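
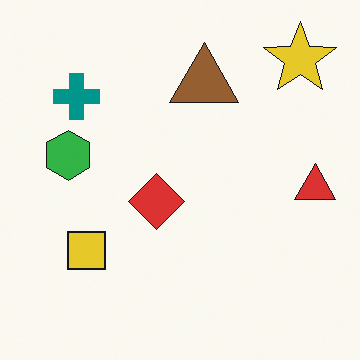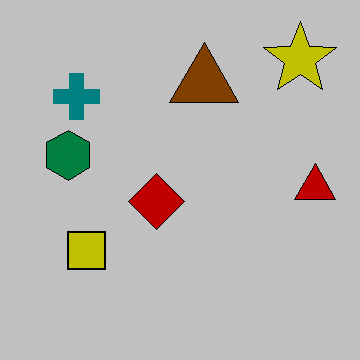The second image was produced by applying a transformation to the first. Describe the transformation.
The transformation is: heavily posterized to just a handful of flat colors.

Each flat color has snapped to a coarser quantized level — most visibly, the near-white background has dropped to a flat grey.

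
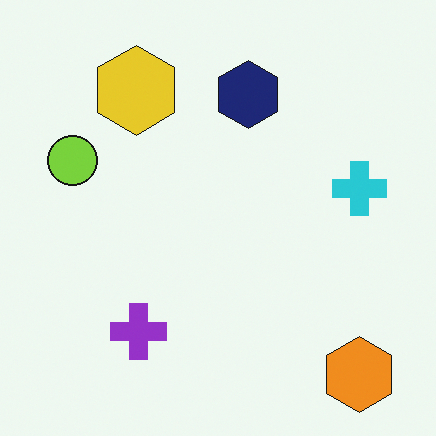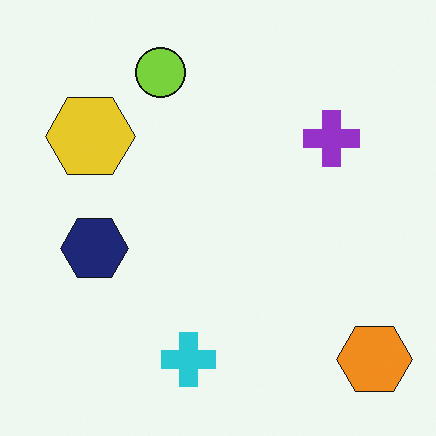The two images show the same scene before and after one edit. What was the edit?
The image was transposed (reflected across the top-left ↔ bottom-right diagonal).

Shapes have swapped their row and column positions — what was in the top-right is now in the bottom-left — a diagonal reflection.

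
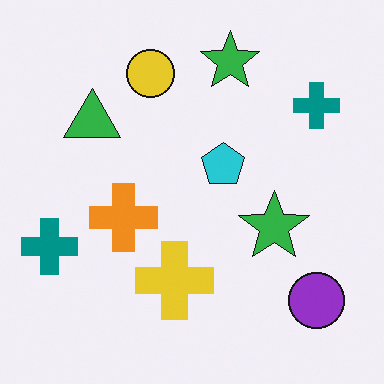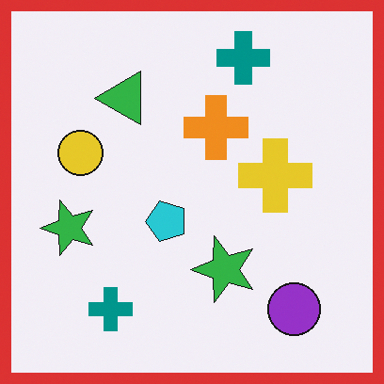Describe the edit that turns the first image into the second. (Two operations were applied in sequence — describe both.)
This is the original image transposed (reflected across the top-left ↔ bottom-right diagonal), then framed with a red border.

Shapes have swapped their row and column positions — what was in the top-right is now in the bottom-left — a diagonal reflection. A solid red frame runs around the edge of the second image, with the content slightly shrunk inside it.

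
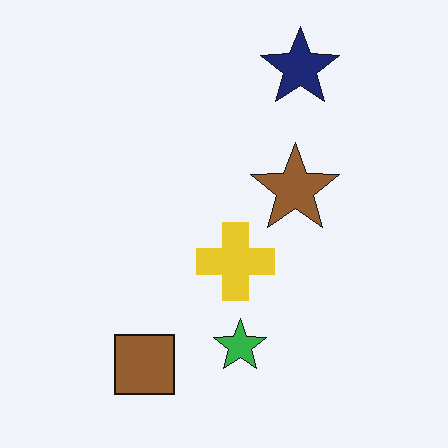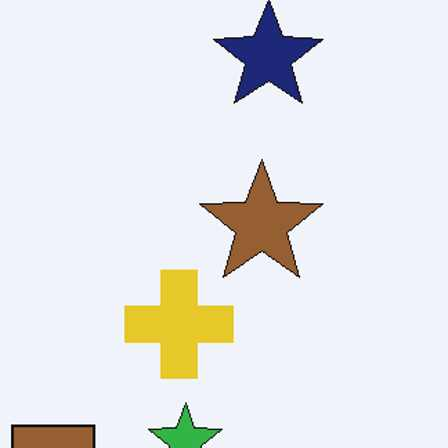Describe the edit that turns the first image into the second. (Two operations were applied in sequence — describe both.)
Cropped slightly and scaled back up, then given moderate JPEG compression.

The visible shapes are larger and the field of view is narrower; shapes near the original edges may be partly or wholly outside the frame — a crop-and-rescale. Blocky 8×8 compression artifacts appear around shape edges and the flat background shows ringing — characteristic JPEG degradation.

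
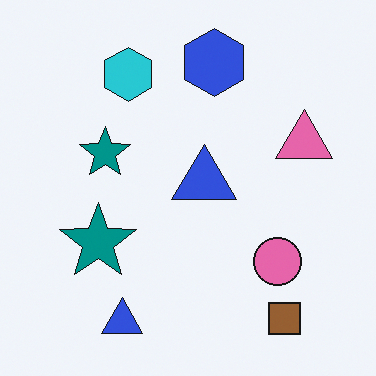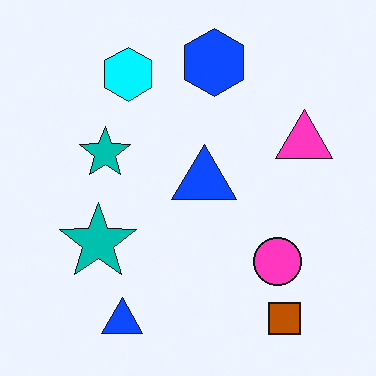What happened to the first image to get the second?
This is the original image made much more vivid (saturation change).

All colors are more vivid — a global saturation change.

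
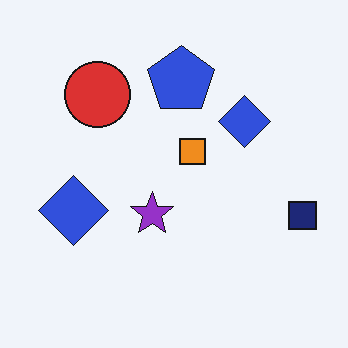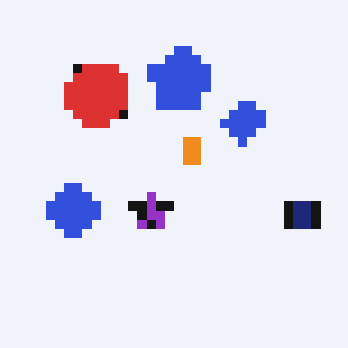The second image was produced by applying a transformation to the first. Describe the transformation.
The second image is the first heavily pixelated into large blocks.

Shapes are reduced to large square blocks; fine edges and outlines are lost — a downscale-then-upscale (mosaic) effect.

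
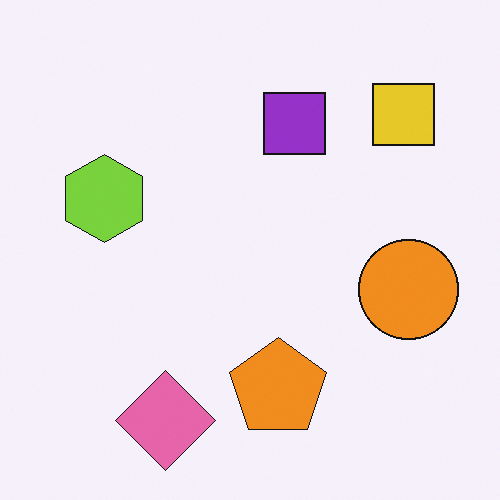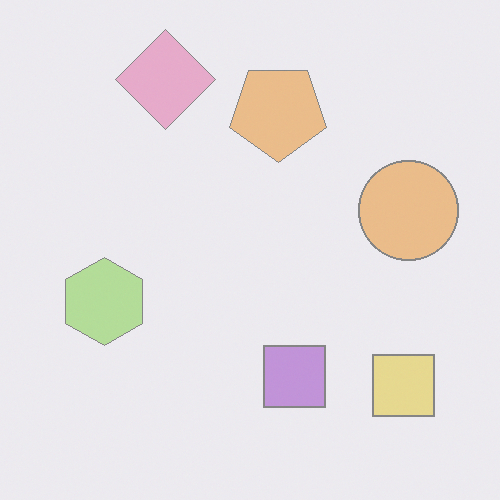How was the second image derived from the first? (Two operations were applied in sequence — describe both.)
The image was washed out (contrast reduced), then flipped vertically (top ↔ bottom).

Tones are pushed toward mid-grey across the whole image — a global contrast change. The pink diamond is in the bottom-left of the first image and the top-left of the second — shapes on opposite sides of the horizontal midline have swapped in a mirror flip.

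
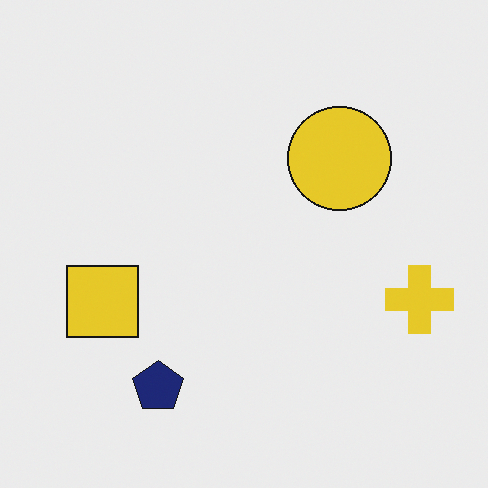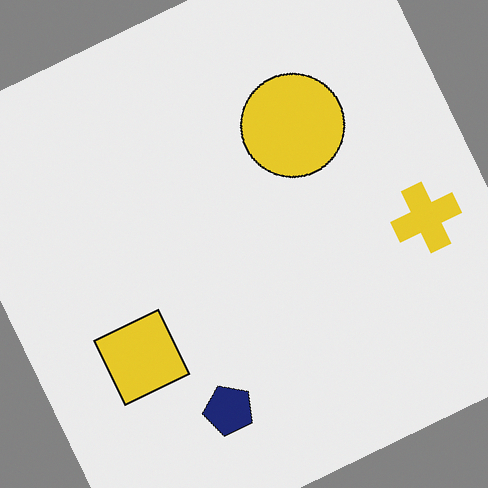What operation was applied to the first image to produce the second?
The image was rotated counter-clockwise by a clearly visible amount.

Every shape is tilted by the same angle and the image corners show triangular fill wedges — a whole-image rotation by a non-right angle.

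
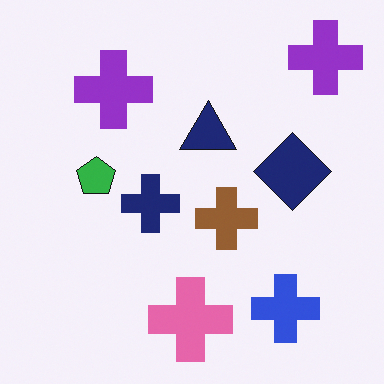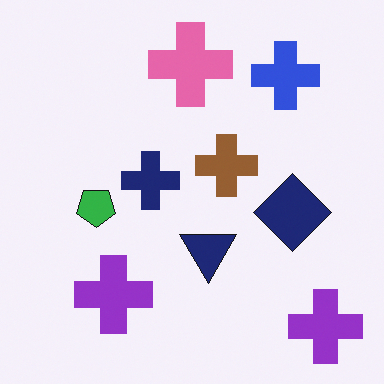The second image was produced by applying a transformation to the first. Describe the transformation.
This is the original image flipped vertically (top ↔ bottom).

The pink cross is in the bottom of the first image and the top of the second — shapes on opposite sides of the horizontal midline have swapped in a mirror flip.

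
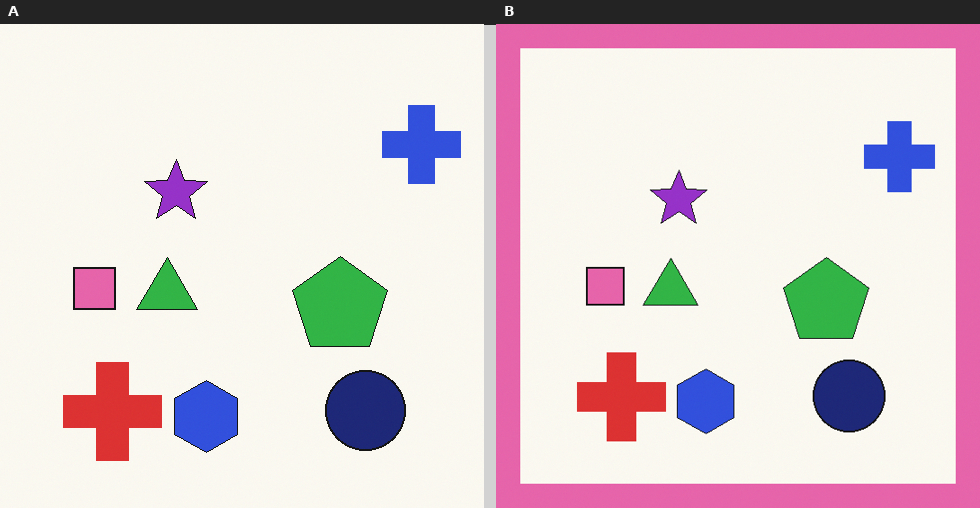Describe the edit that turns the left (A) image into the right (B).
This is the original image framed with a pink border.

A solid pink frame runs around the edge of the right (B) image, with the content slightly shrunk inside it.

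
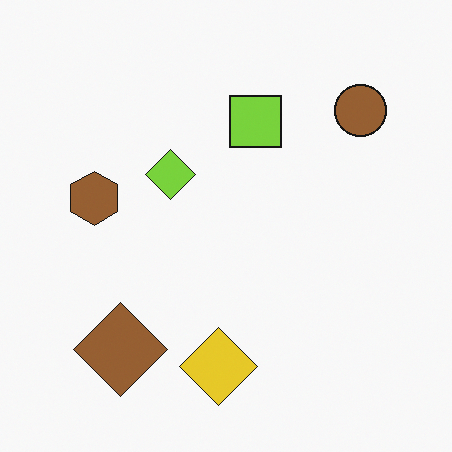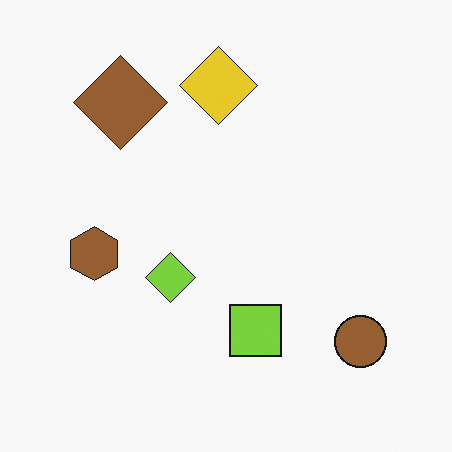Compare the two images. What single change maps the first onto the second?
It was flipped vertically (top ↔ bottom).

The yellow diamond is in the bottom of the first image and the top of the second — shapes on opposite sides of the horizontal midline have swapped in a mirror flip.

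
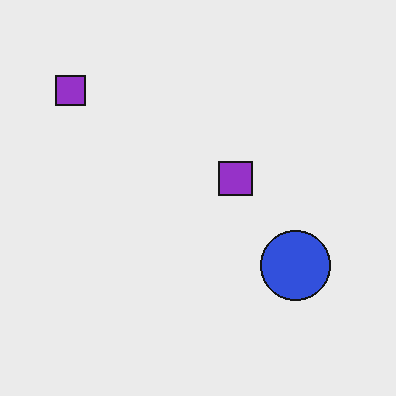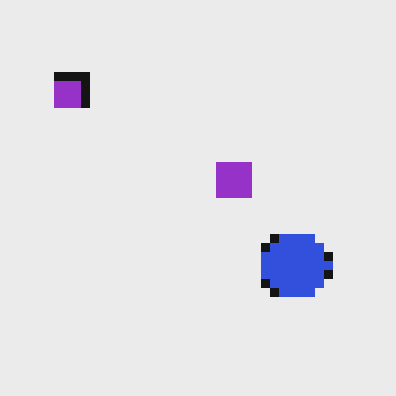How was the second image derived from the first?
The transformation is: coarsely pixelated.

Shapes are reduced to large square blocks; fine edges and outlines are lost — a downscale-then-upscale (mosaic) effect.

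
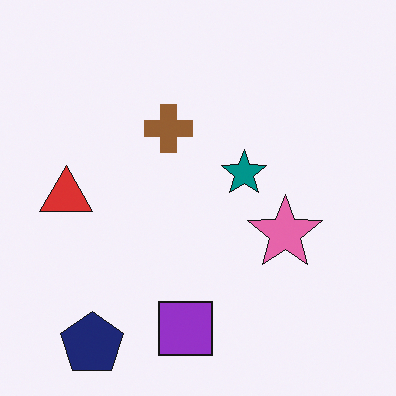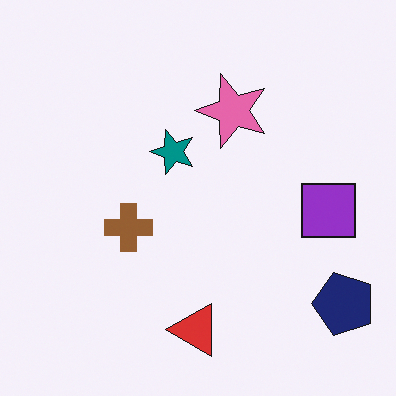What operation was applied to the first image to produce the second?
It was rotated 90° counter-clockwise.

The navy pentagon sits in the bottom-left of the first image and the bottom-right of the second — consistent with a whole-image 90° counter-clockwise rotation.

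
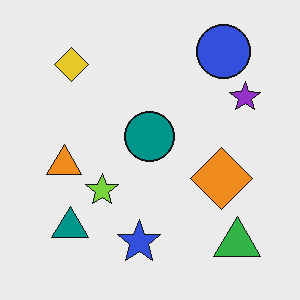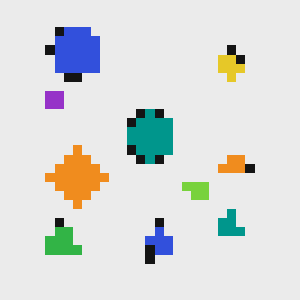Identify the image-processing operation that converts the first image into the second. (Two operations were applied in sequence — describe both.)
The transformation is: coarsely pixelated, then flipped horizontally (left ↔ right).

Shapes are reduced to large square blocks; fine edges and outlines are lost — a downscale-then-upscale (mosaic) effect. The purple star is in the top-right of the first image and the top-left of the second — shapes on opposite sides of the vertical midline have swapped in a mirror flip.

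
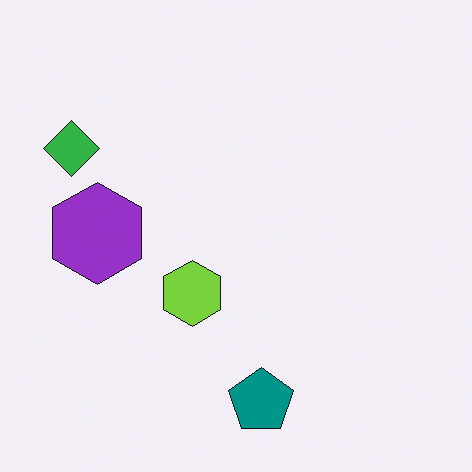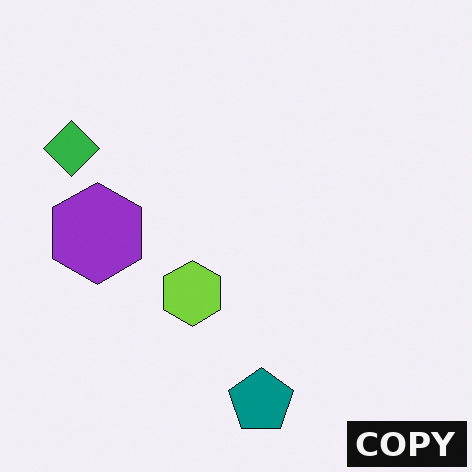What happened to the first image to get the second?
Watermarked with the text "COPY" in the lower-right corner.

A dark label reading "COPY" appears in the lower-right corner.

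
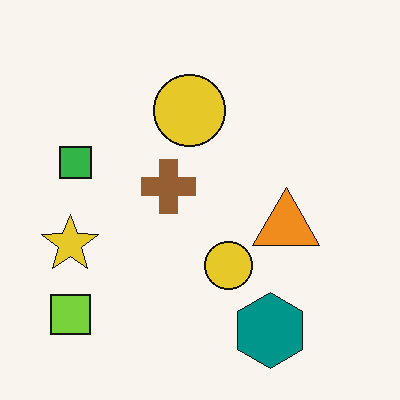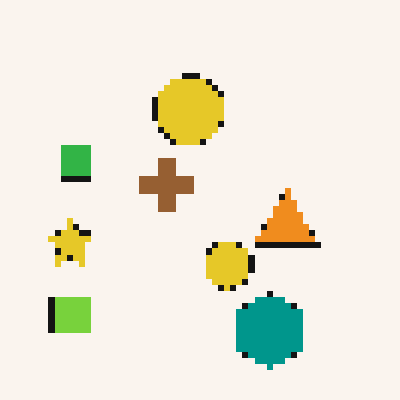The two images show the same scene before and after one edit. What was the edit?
The second image is the first pixelated into visible square blocks.

Shapes are reduced to large square blocks; fine edges and outlines are lost — a downscale-then-upscale (mosaic) effect.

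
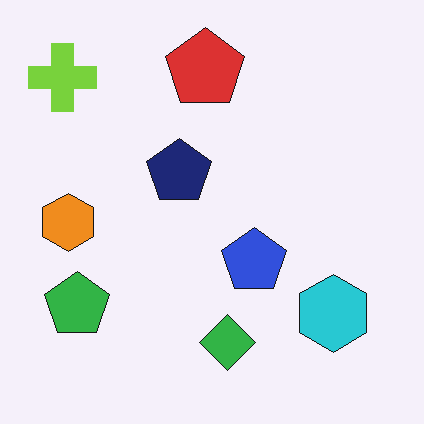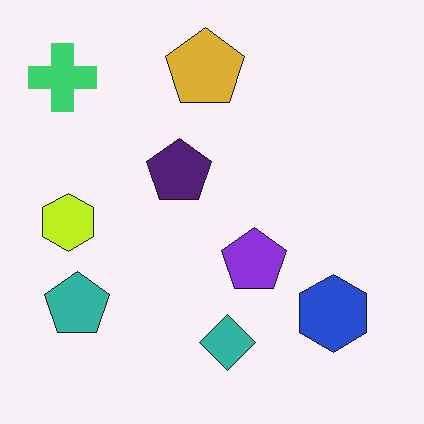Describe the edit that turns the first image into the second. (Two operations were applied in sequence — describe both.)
The image was hue-shifted by a small amount, then JPEG-compressed with visible artifacts.

Every shape's color has rotated by the same amount around the hue wheel — a uniform hue shift. Blocky 8×8 compression artifacts appear around shape edges and the flat background shows ringing — characteristic JPEG degradation.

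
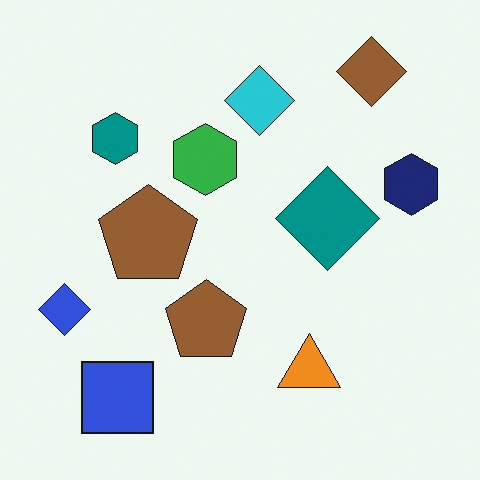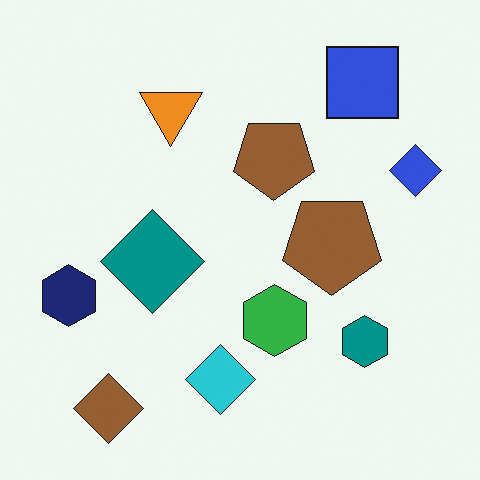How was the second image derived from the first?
The transformation is: rotated 180°.

The brown diamond sits in the top-right of the first image and the bottom-left of the second — consistent with a whole-image 180° rotation.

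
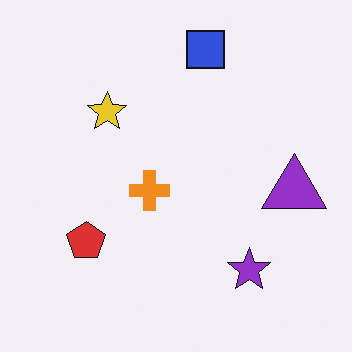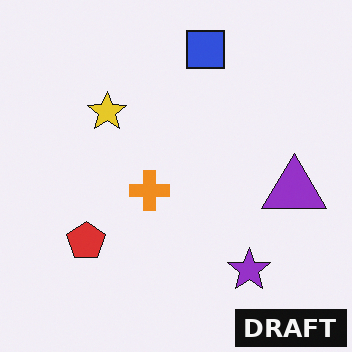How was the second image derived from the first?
This is the original image watermarked with the text "DRAFT" in the lower-right corner.

A dark label reading "DRAFT" appears in the lower-right corner.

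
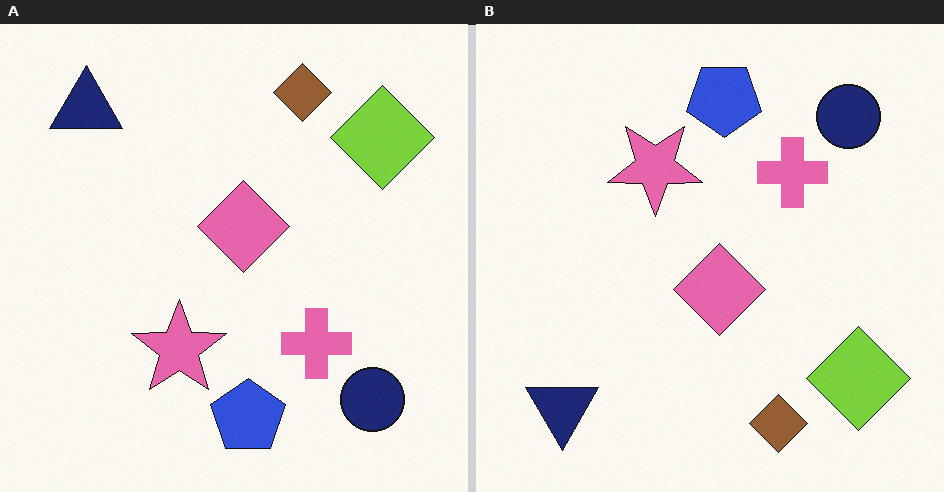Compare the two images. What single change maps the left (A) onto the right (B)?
The transformation is: flipped vertically (top ↔ bottom).

The brown diamond is in the top of the left (A) image and the bottom of the right (B) — shapes on opposite sides of the horizontal midline have swapped in a mirror flip.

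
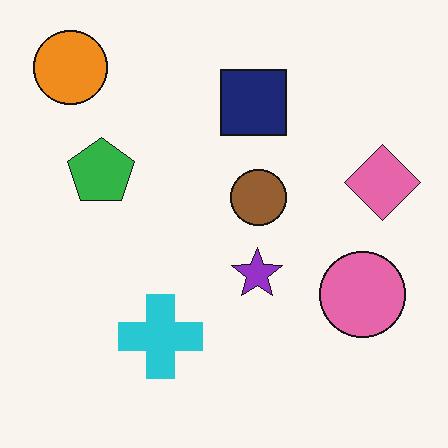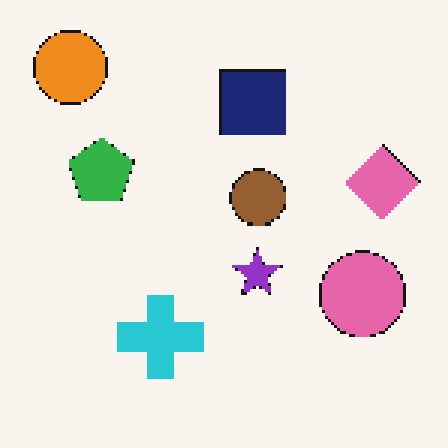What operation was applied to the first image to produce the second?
The image was lightly pixelated (a mild mosaic effect).

Shapes are reduced to large square blocks; fine edges and outlines are lost — a downscale-then-upscale (mosaic) effect.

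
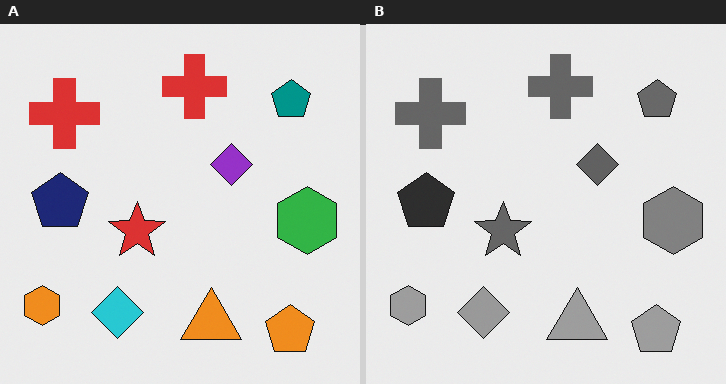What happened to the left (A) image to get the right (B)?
Converted to grayscale.

All color is removed — every shape is now a shade of grey.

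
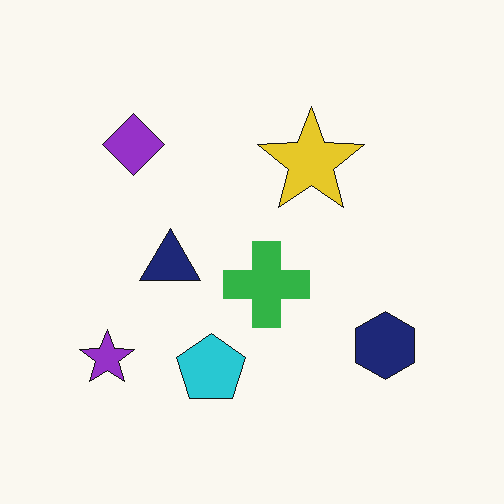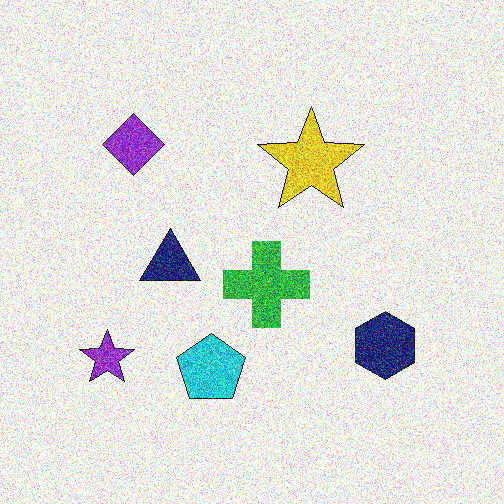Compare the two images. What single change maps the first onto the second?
This is the original image degraded with strong gaussian noise.

Random speckle covers the whole image, including the flat background.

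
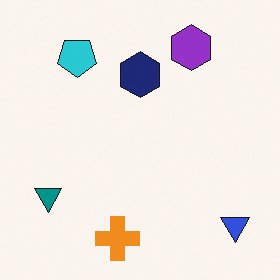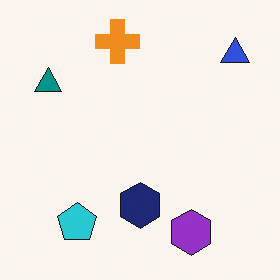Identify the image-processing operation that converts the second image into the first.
The first image is the second flipped vertically (top ↔ bottom).

The orange cross is in the top of the second image and the bottom of the first — shapes on opposite sides of the horizontal midline have swapped in a mirror flip.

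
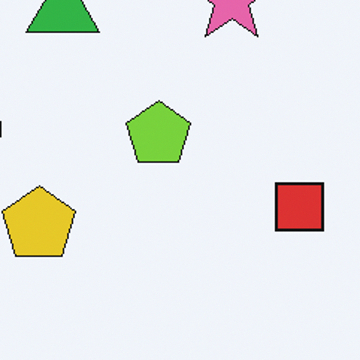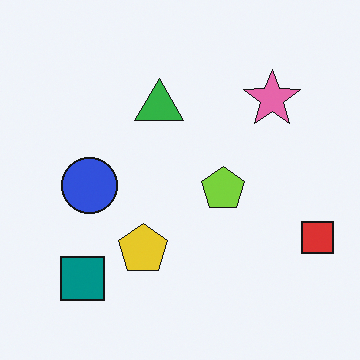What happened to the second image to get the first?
The first image is the second cropped slightly and scaled back up.

The visible shapes are larger and the field of view is narrower; shapes near the original edges may be partly or wholly outside the frame — a crop-and-rescale.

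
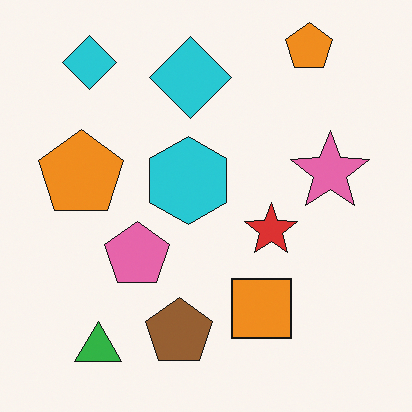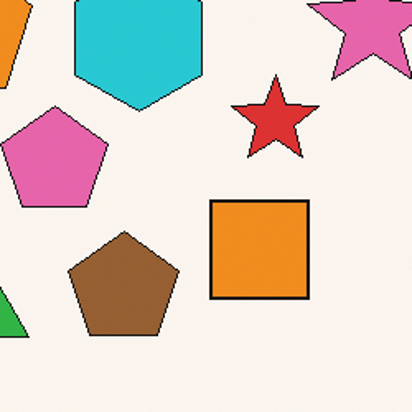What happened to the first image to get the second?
The image was cropped tightly and scaled back up.

The visible shapes are larger and the field of view is narrower; shapes near the original edges may be partly or wholly outside the frame — a crop-and-rescale.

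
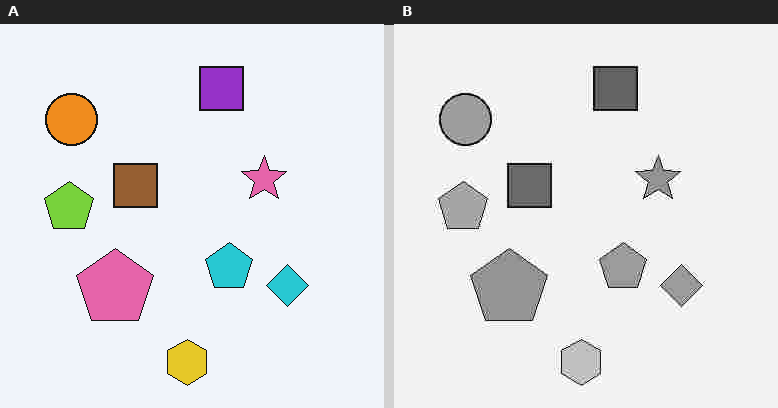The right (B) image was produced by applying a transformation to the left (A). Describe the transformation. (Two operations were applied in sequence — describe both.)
This is the original image converted to grayscale, then degraded with heavy JPEG compression.

All color is removed — every shape is now a shade of grey. Blocky 8×8 compression artifacts appear around shape edges and the flat background shows ringing — characteristic JPEG degradation.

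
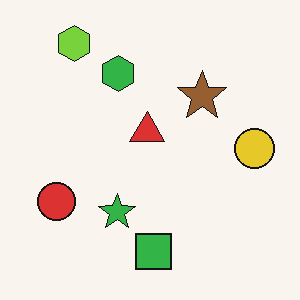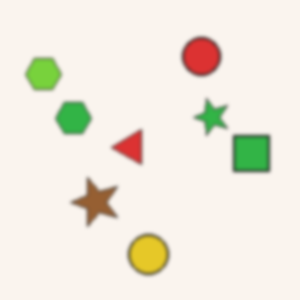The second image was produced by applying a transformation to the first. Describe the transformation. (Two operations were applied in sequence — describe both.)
It was transposed (reflected across the top-left ↔ bottom-right diagonal), then lightly blurred.

Shapes have swapped their row and column positions — what was in the top-right is now in the bottom-left — a diagonal reflection. Shape edges and outlines are uniformly softened across the whole image.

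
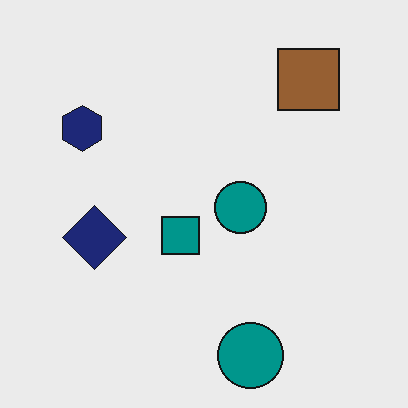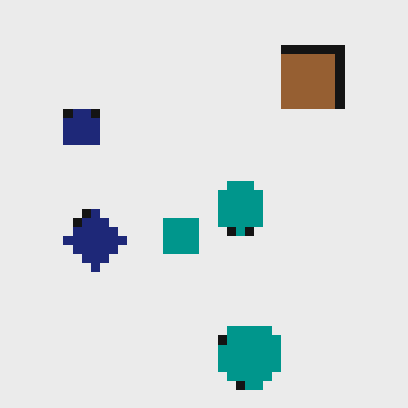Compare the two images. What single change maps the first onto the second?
The second image is the first heavily pixelated into large blocks.

Shapes are reduced to large square blocks; fine edges and outlines are lost — a downscale-then-upscale (mosaic) effect.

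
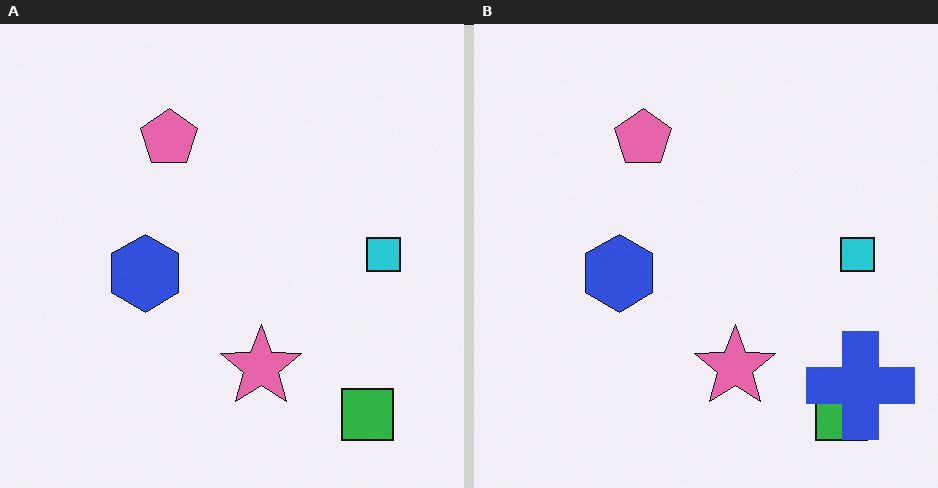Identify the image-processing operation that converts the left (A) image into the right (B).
The image was overlaid with an additional blue cross.

A blue cross appears in the right (B) image that is absent from the left (A).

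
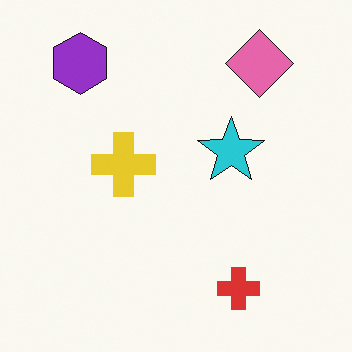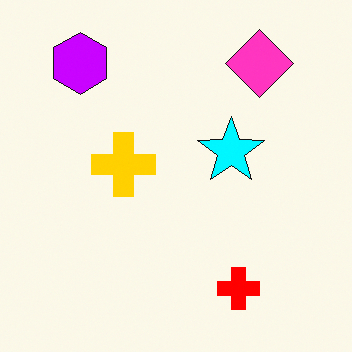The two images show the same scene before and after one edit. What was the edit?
The transformation is: made much more vivid (saturation change).

All colors are more vivid — a global saturation change.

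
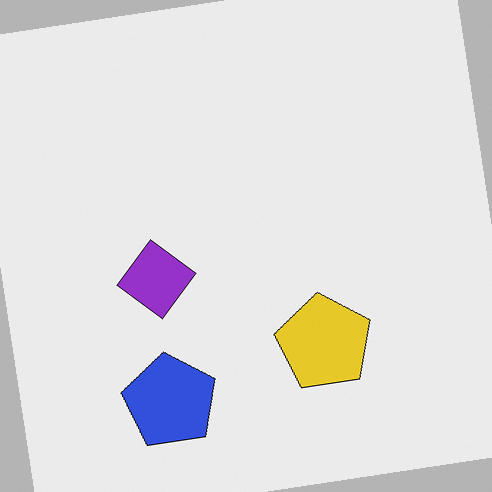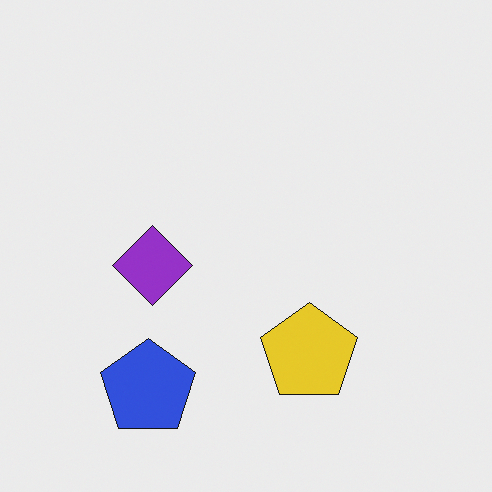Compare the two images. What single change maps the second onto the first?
It was rotated counter-clockwise by a few degrees.

Every shape is tilted by the same angle and the image corners show triangular fill wedges — a whole-image rotation by a non-right angle.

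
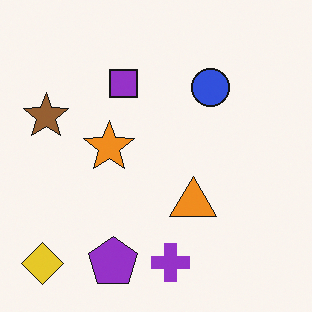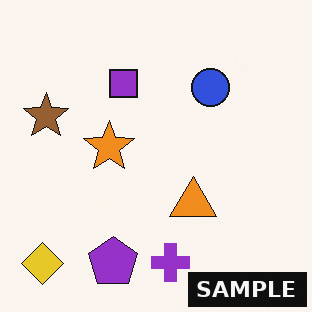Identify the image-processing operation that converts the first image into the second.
The transformation is: watermarked with the text "SAMPLE" in the lower-right corner.

A dark label reading "SAMPLE" appears in the lower-right corner.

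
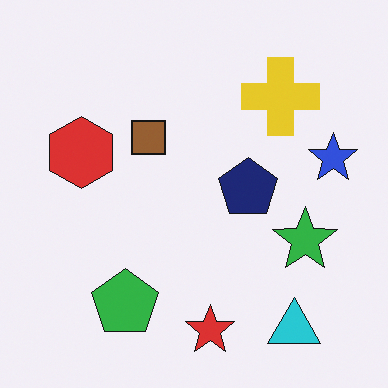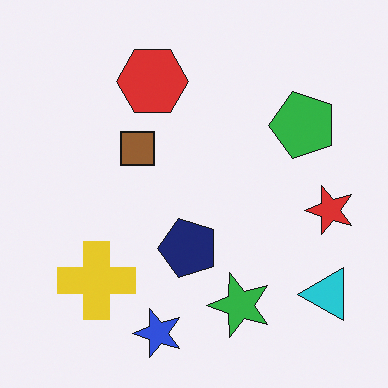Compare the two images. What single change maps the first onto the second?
The image was transposed (reflected across the top-left ↔ bottom-right diagonal).

Shapes have swapped their row and column positions — what was in the top-right is now in the bottom-left — a diagonal reflection.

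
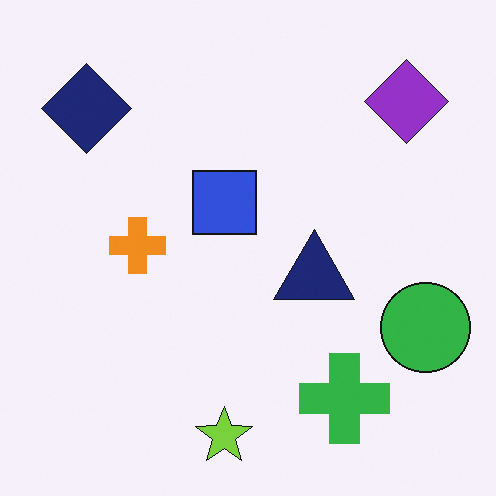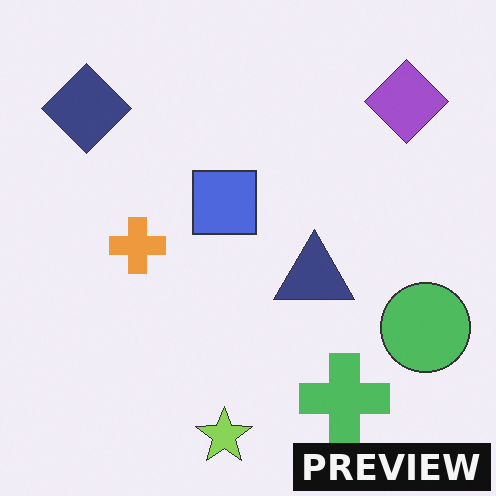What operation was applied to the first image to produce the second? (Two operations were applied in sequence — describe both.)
This is the original image given slightly reduced contrast, then watermarked with the text "PREVIEW" in the lower-right corner.

Tones are pushed toward mid-grey across the whole image — a global contrast change. A dark label reading "PREVIEW" appears in the lower-right corner.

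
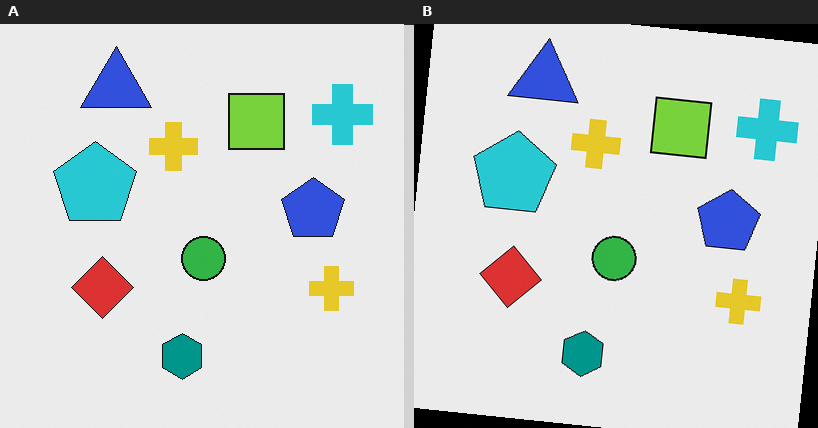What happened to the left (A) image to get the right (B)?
It was rotated clockwise by a slight angle.

Every shape is tilted by the same angle and the image corners show triangular fill wedges — a whole-image rotation by a non-right angle.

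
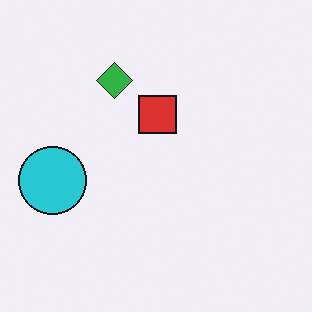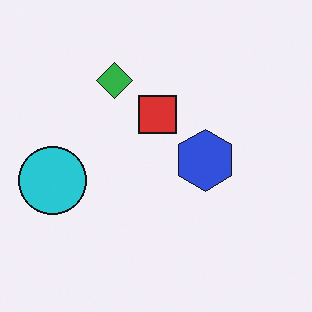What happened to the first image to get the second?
Overlaid with an additional blue hexagon.

A blue hexagon appears in the second image that is absent from the first.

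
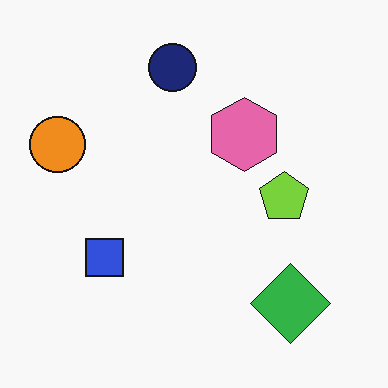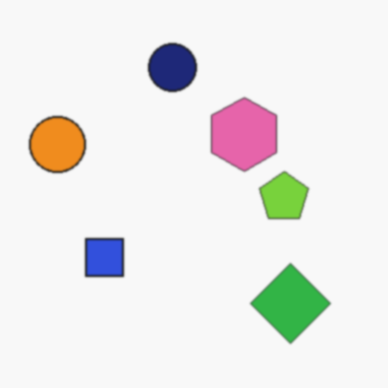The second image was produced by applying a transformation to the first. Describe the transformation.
The second image is the first slightly softened.

Shape edges and outlines are uniformly softened across the whole image.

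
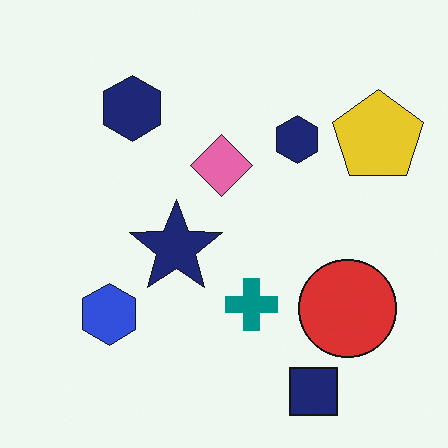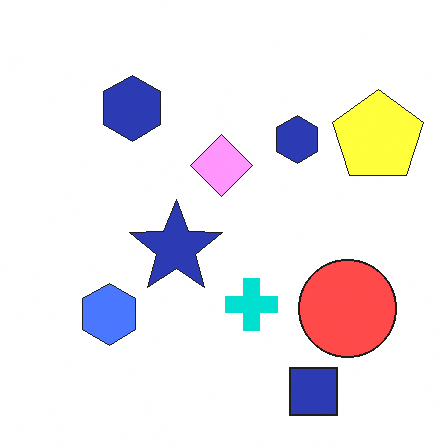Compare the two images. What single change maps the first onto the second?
This is the original image brightened a lot.

Every pixel — background and shapes alike — is uniformly brightened.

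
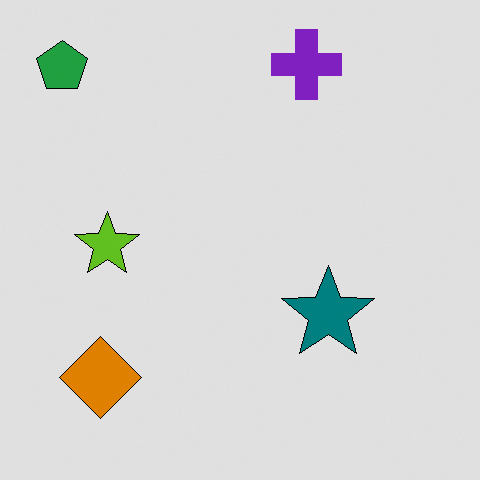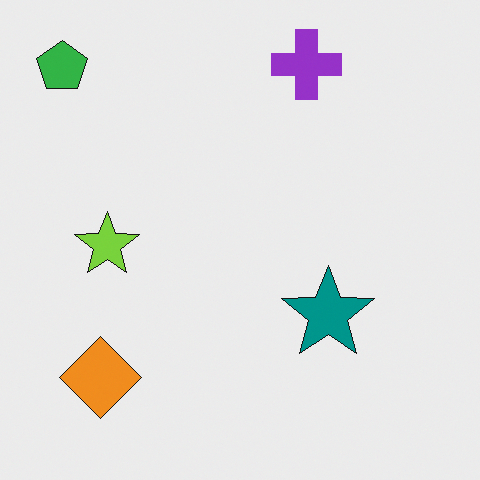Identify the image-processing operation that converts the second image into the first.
This is the original image posterized to a reduced palette.

Each flat color has snapped to a coarser quantized level — most visibly, the near-white background has dropped to a flat grey.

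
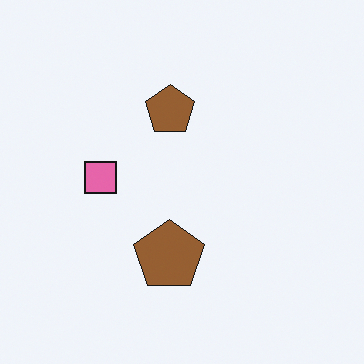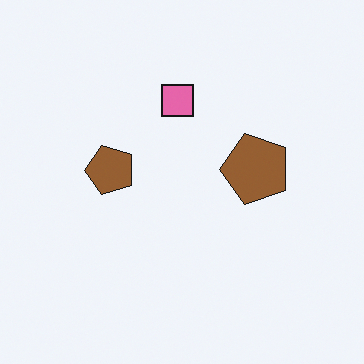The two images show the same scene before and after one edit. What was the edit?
The image was transposed (reflected across the top-left ↔ bottom-right diagonal).

Shapes have swapped their row and column positions — what was in the top-right is now in the bottom-left — a diagonal reflection.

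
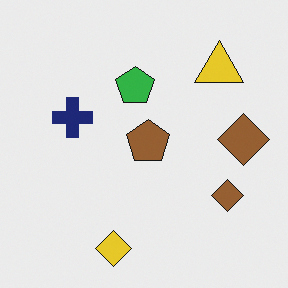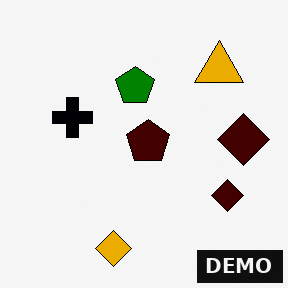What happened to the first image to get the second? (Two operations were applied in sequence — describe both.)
The image was given much higher contrast, then watermarked with the text "DEMO" in the lower-right corner.

Tones are pushed away from mid-grey across the whole image — a global contrast change. A dark label reading "DEMO" appears in the lower-right corner.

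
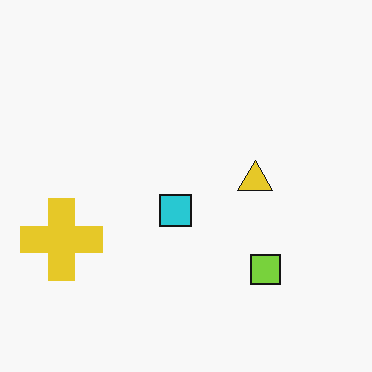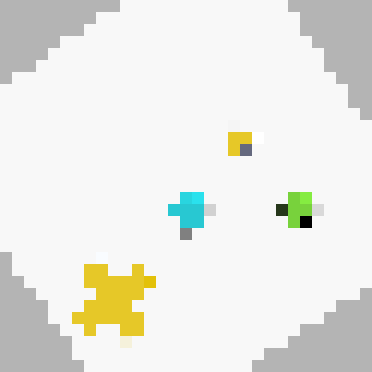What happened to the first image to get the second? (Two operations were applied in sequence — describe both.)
It was rotated counter-clockwise by a large amount — several tens of degrees, then heavily pixelated into large blocks.

Every shape is tilted by the same angle and the image corners show triangular fill wedges — a whole-image rotation by a non-right angle. Shapes are reduced to large square blocks; fine edges and outlines are lost — a downscale-then-upscale (mosaic) effect.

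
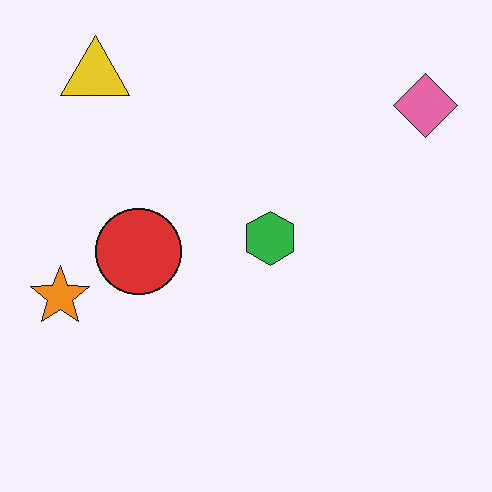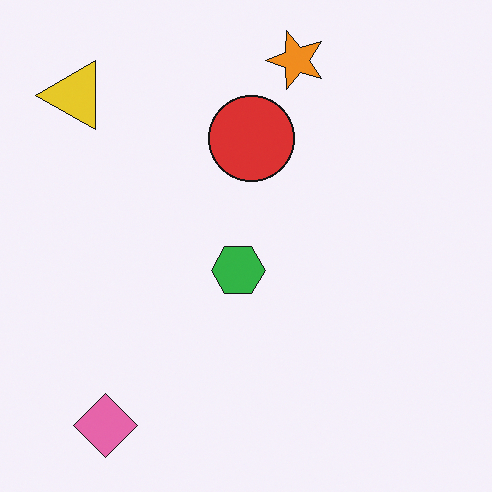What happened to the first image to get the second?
It was transposed (reflected across the top-left ↔ bottom-right diagonal).

Shapes have swapped their row and column positions — what was in the top-right is now in the bottom-left — a diagonal reflection.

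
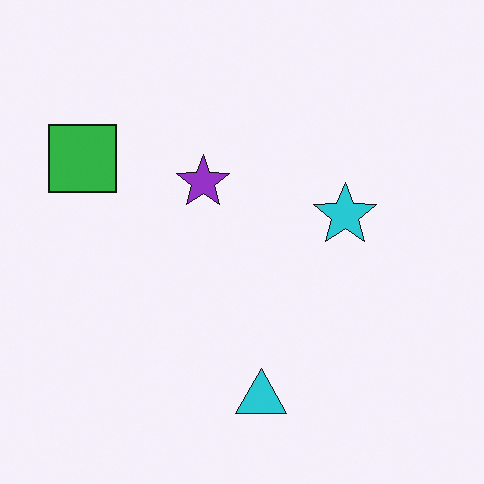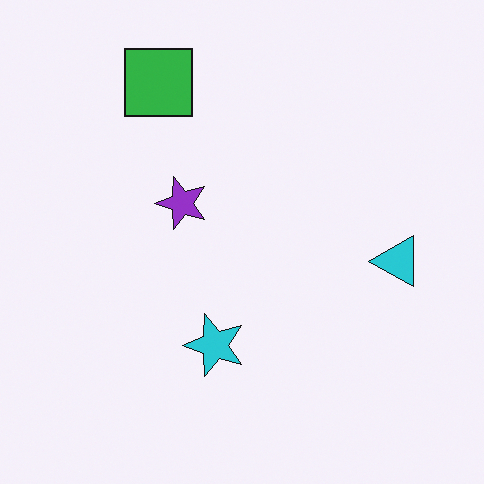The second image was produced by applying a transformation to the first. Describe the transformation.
The transformation is: transposed (reflected across the top-left ↔ bottom-right diagonal).

Shapes have swapped their row and column positions — what was in the top-right is now in the bottom-left — a diagonal reflection.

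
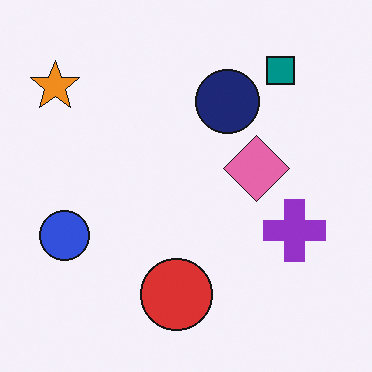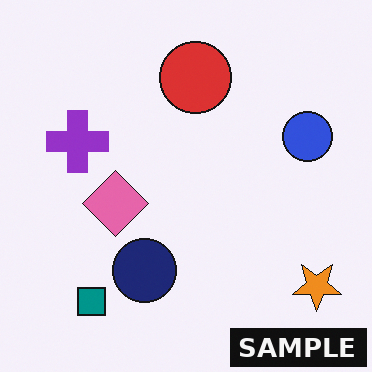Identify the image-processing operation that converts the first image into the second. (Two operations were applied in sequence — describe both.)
The transformation is: rotated 180°, then watermarked with the text "SAMPLE" in the lower-right corner.

The orange star sits in the top-left of the first image and the bottom-right of the second — consistent with a whole-image 180° rotation. A dark label reading "SAMPLE" appears in the lower-right corner.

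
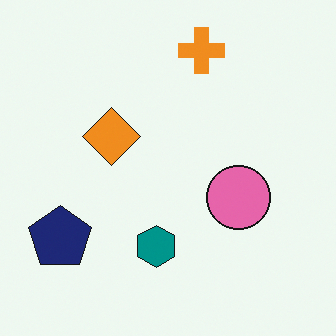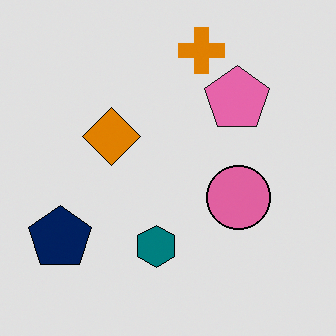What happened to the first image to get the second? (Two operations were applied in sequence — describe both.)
The second image is the first moderately posterized, then overlaid with an additional pink pentagon.

Each flat color has snapped to a coarser quantized level — most visibly, the near-white background has dropped to a flat grey. A pink pentagon appears in the second image that is absent from the first.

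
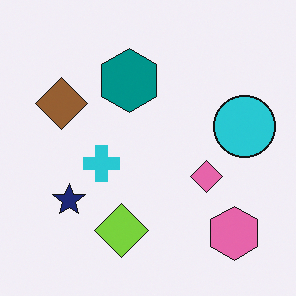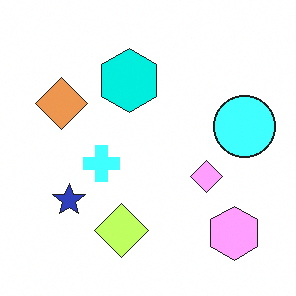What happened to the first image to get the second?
The transformation is: substantially brightened.

Every pixel — background and shapes alike — is uniformly brightened.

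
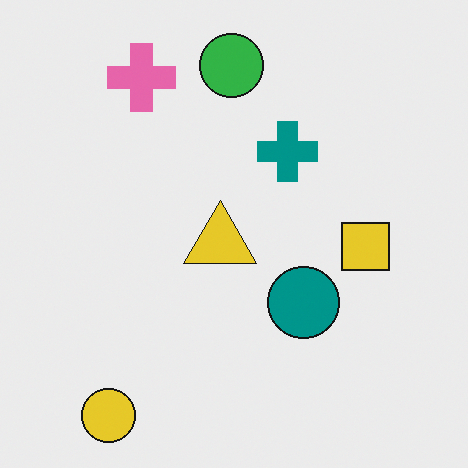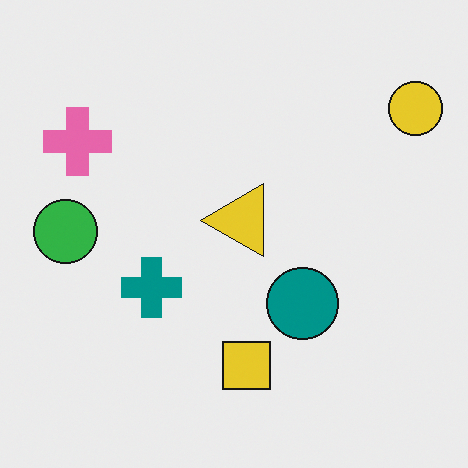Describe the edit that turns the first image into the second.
This is the original image transposed (reflected across the top-left ↔ bottom-right diagonal).

Shapes have swapped their row and column positions — what was in the top-right is now in the bottom-left — a diagonal reflection.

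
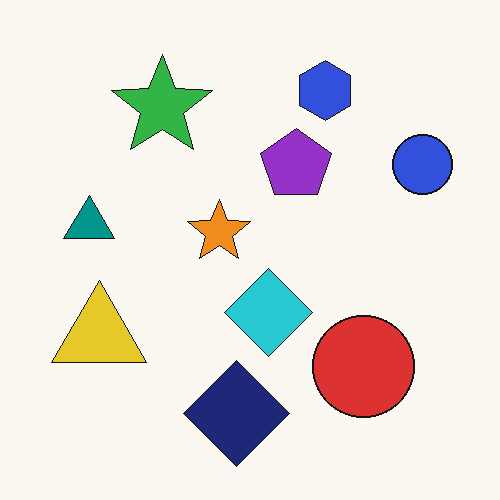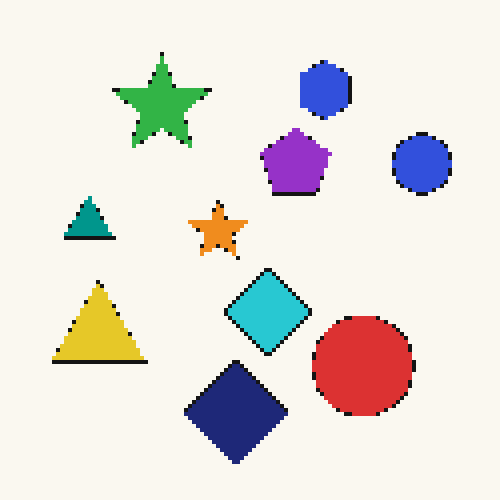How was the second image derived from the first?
The transformation is: mildly pixelated.

Shapes are reduced to large square blocks; fine edges and outlines are lost — a downscale-then-upscale (mosaic) effect.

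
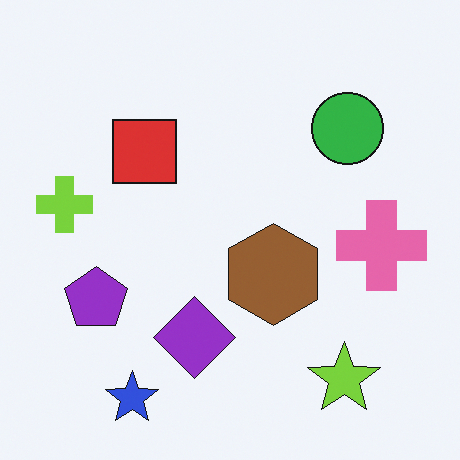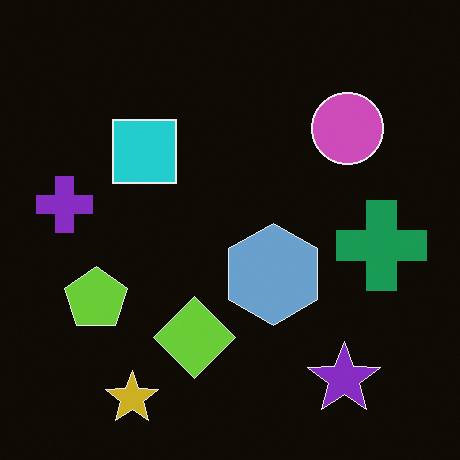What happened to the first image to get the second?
Color-inverted (negative).

The light background has become dark and every shape's color is its complement — a photographic negative.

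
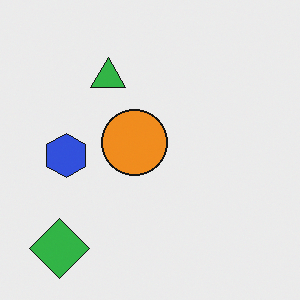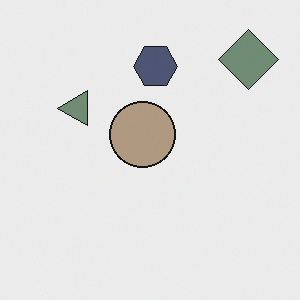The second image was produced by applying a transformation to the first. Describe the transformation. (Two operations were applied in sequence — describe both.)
It was made much more muted (saturation change), then transposed (reflected across the top-left ↔ bottom-right diagonal).

All colors are more muted and greyish — a global saturation change. Shapes have swapped their row and column positions — what was in the top-right is now in the bottom-left — a diagonal reflection.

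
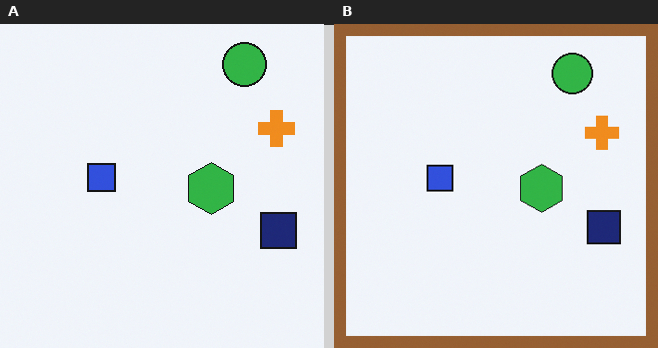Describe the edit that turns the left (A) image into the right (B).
The image was framed with a brown border.

A solid brown frame runs around the edge of the right (B) image, with the content slightly shrunk inside it.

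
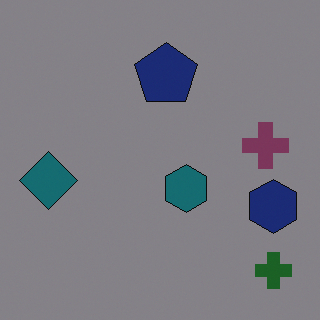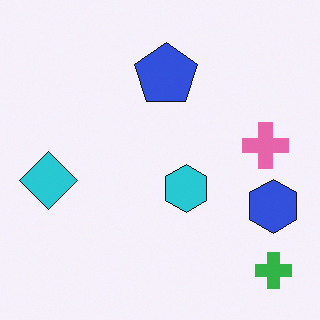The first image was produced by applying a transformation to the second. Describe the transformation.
The transformation is: substantially darkened.

Every pixel — background and shapes alike — is uniformly darkened.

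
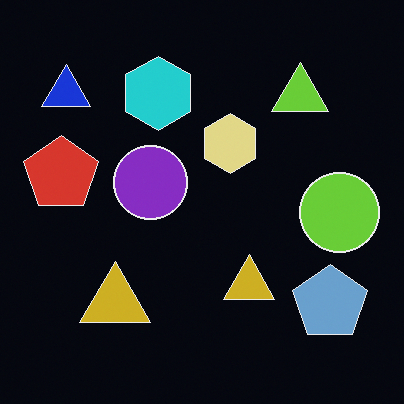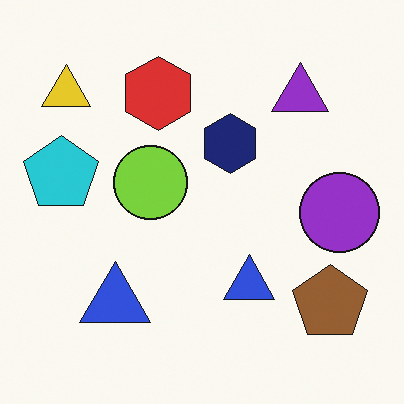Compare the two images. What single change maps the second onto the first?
It was color-inverted (negative).

The light background has become dark and every shape's color is its complement — a photographic negative.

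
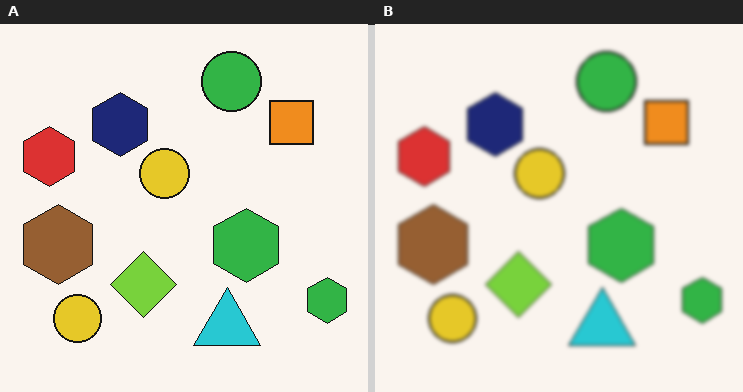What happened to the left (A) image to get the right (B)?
It was lightly blurred.

Shape edges and outlines are uniformly softened across the whole image.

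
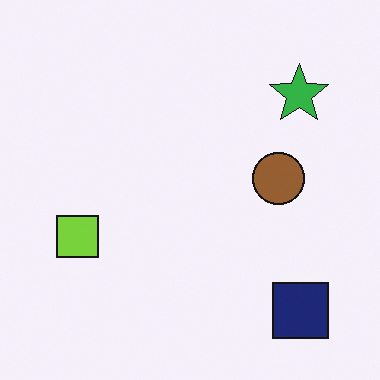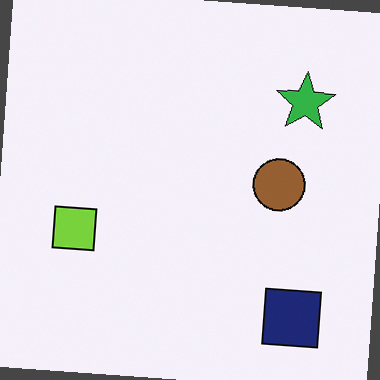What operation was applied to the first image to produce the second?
The transformation is: rotated clockwise by a slight angle.

Every shape is tilted by the same angle and the image corners show triangular fill wedges — a whole-image rotation by a non-right angle.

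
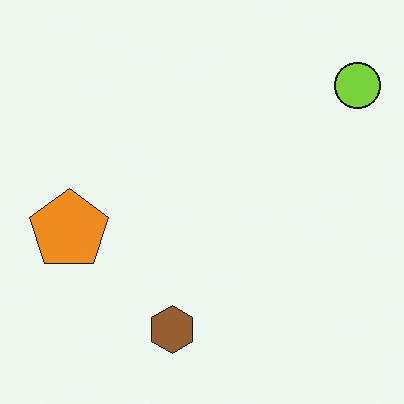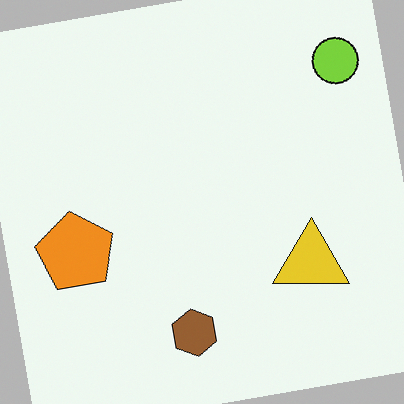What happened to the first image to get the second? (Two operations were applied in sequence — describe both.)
The image was rotated counter-clockwise by a small amount, then overlaid with an additional yellow triangle.

Every shape is tilted by the same angle and the image corners show triangular fill wedges — a whole-image rotation by a non-right angle. A yellow triangle appears in the second image that is absent from the first.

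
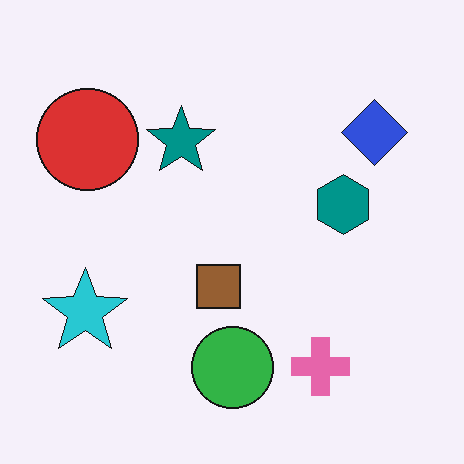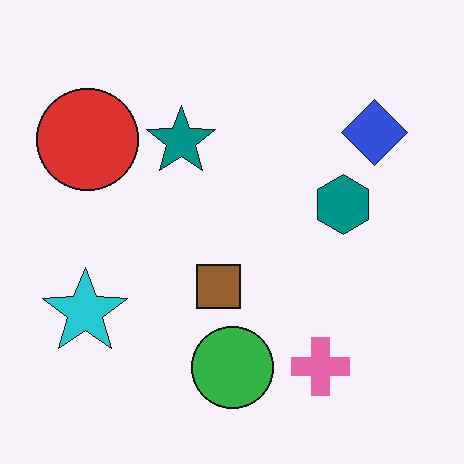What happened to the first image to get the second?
This is the original image given moderate JPEG compression.

Blocky 8×8 compression artifacts appear around shape edges and the flat background shows ringing — characteristic JPEG degradation.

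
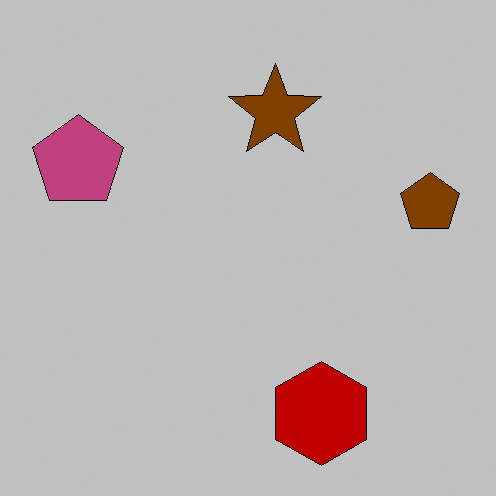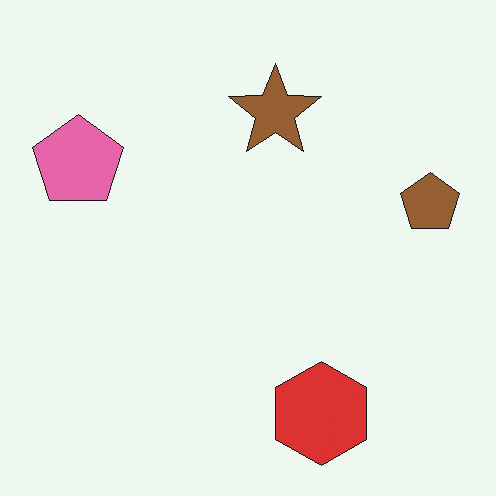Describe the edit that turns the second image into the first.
The first image is the second heavily posterized to just a handful of flat colors.

Each flat color has snapped to a coarser quantized level — most visibly, the near-white background has dropped to a flat grey.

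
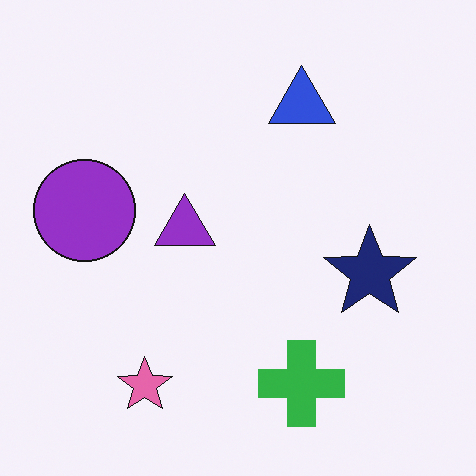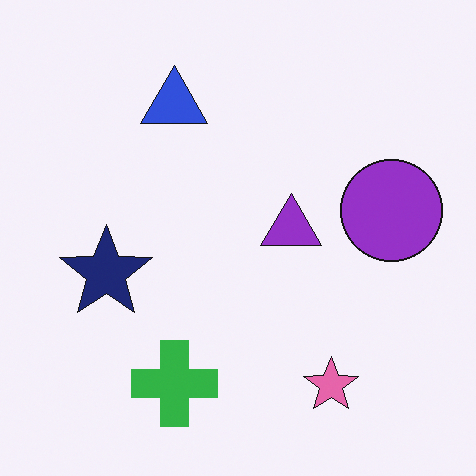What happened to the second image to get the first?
The first image is the second flipped horizontally (left ↔ right).

The purple circle is in the right of the second image and the left of the first — shapes on opposite sides of the vertical midline have swapped in a mirror flip.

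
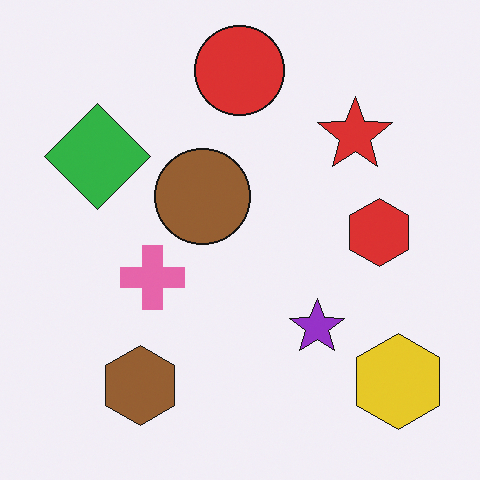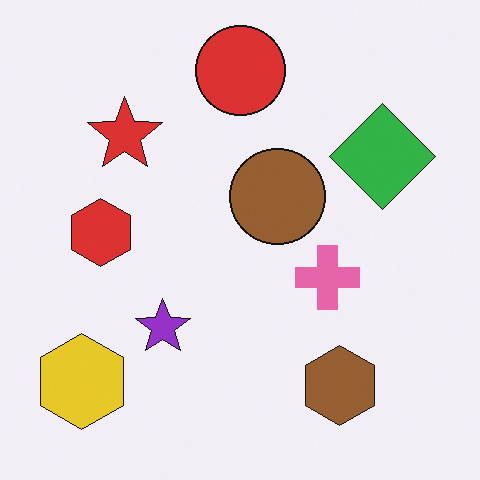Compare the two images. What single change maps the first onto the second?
The second image is the first flipped horizontally (left ↔ right).

The yellow hexagon is in the bottom-right of the first image and the bottom-left of the second — shapes on opposite sides of the vertical midline have swapped in a mirror flip.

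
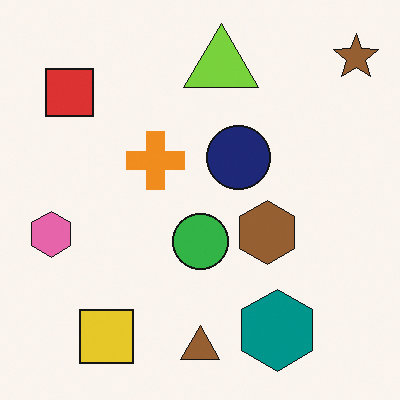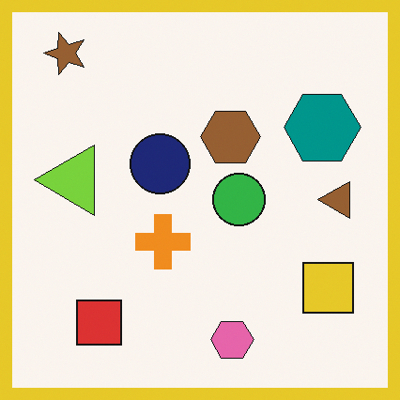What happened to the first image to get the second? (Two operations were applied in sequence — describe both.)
It was rotated 90° counter-clockwise, then framed with a yellow border.

The brown star sits in the top-right of the first image and the top-left of the second — consistent with a whole-image 90° counter-clockwise rotation. A solid yellow frame runs around the edge of the second image, with the content slightly shrunk inside it.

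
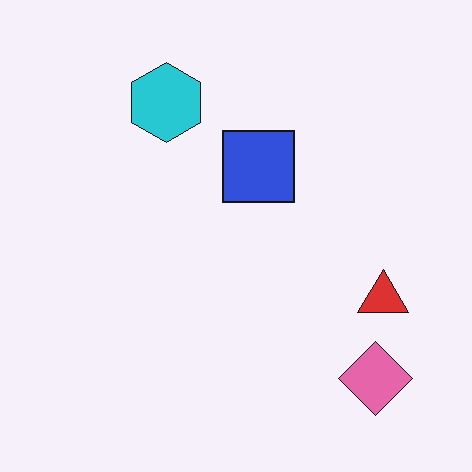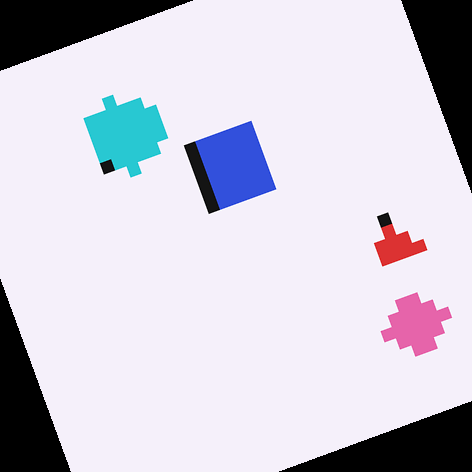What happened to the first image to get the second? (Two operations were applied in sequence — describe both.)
It was coarsely pixelated, then rotated counter-clockwise by a moderate amount.

Shapes are reduced to large square blocks; fine edges and outlines are lost — a downscale-then-upscale (mosaic) effect. Every shape is tilted by the same angle and the image corners show triangular fill wedges — a whole-image rotation by a non-right angle.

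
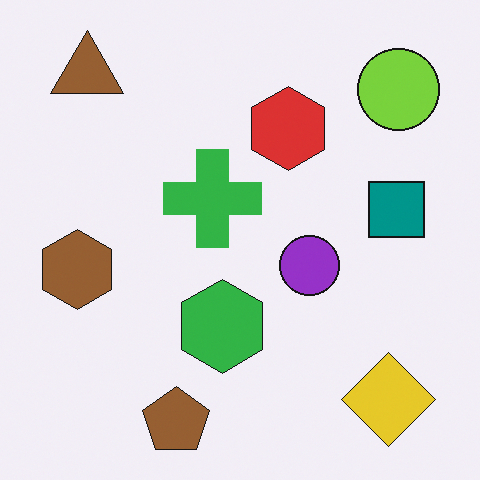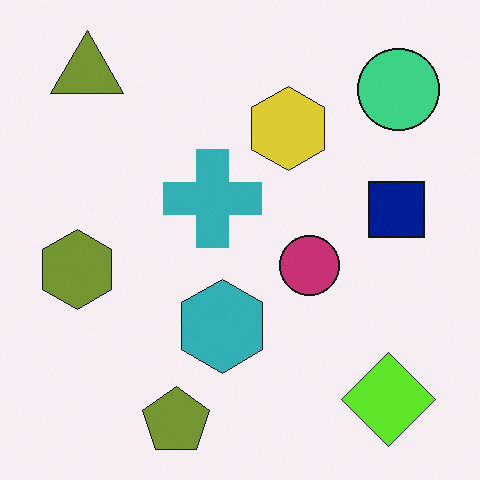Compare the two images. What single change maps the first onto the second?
Hue-shifted slightly.

Every shape's color has rotated by the same amount around the hue wheel — a uniform hue shift.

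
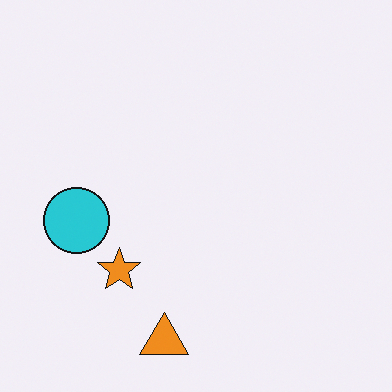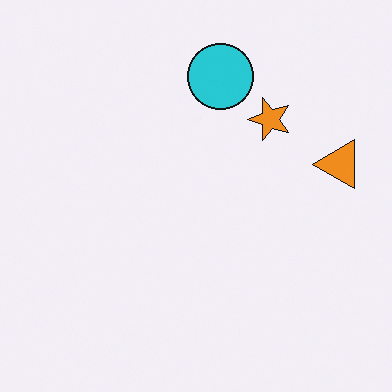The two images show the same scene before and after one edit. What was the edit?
The image was transposed (reflected across the top-left ↔ bottom-right diagonal).

Shapes have swapped their row and column positions — what was in the top-right is now in the bottom-left — a diagonal reflection.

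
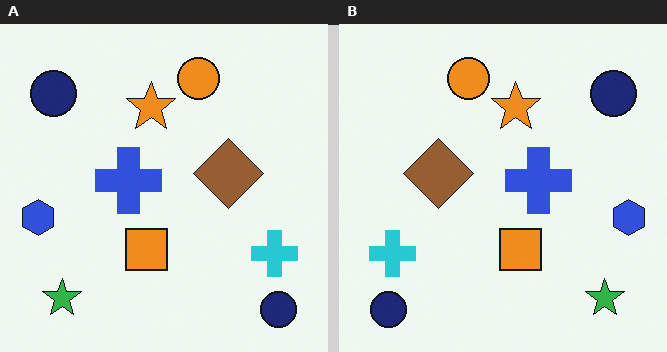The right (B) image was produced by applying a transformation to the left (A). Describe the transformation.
The image was flipped horizontally (left ↔ right).

The blue hexagon is in the left of the left (A) image and the right of the right (B) — shapes on opposite sides of the vertical midline have swapped in a mirror flip.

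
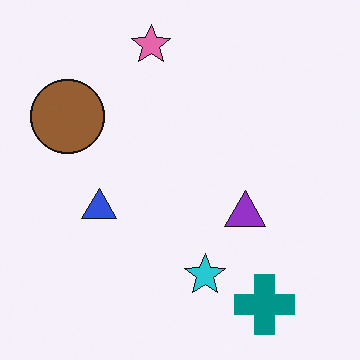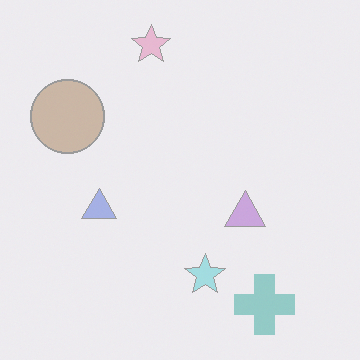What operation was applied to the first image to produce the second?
The image was washed out (contrast reduced).

Tones are pushed toward mid-grey across the whole image — a global contrast change.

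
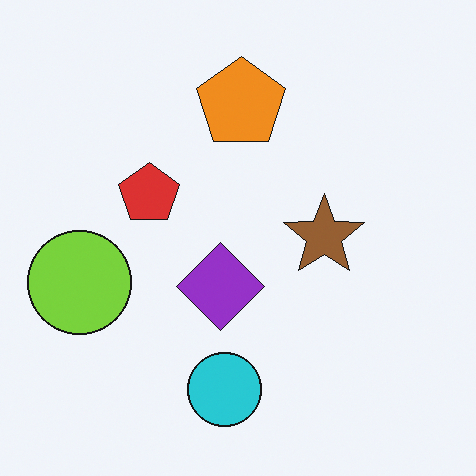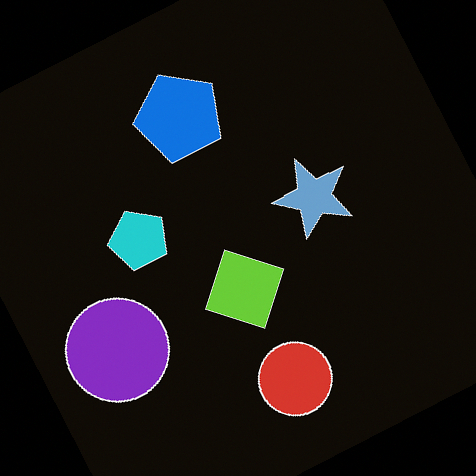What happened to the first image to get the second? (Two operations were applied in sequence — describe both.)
This is the original image color-inverted (negative), then rotated counter-clockwise by a clearly visible amount.

The light background has become dark and every shape's color is its complement — a photographic negative. Every shape is tilted by the same angle and the image corners show triangular fill wedges — a whole-image rotation by a non-right angle.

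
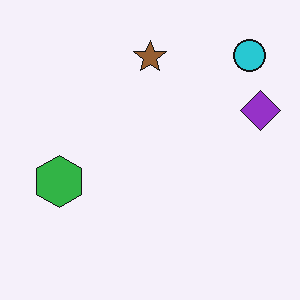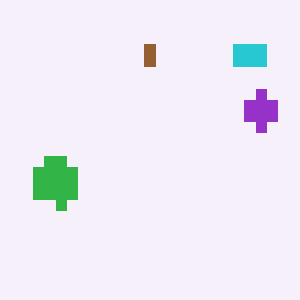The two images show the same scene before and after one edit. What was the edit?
This is the original image coarsely pixelated.

Shapes are reduced to large square blocks; fine edges and outlines are lost — a downscale-then-upscale (mosaic) effect.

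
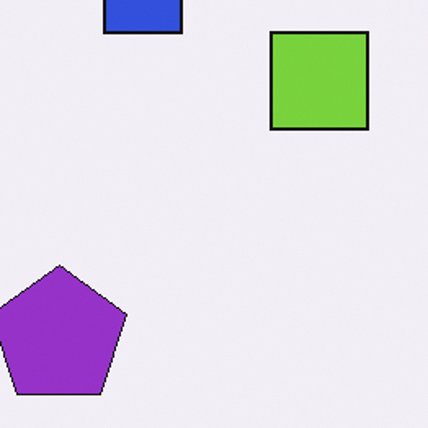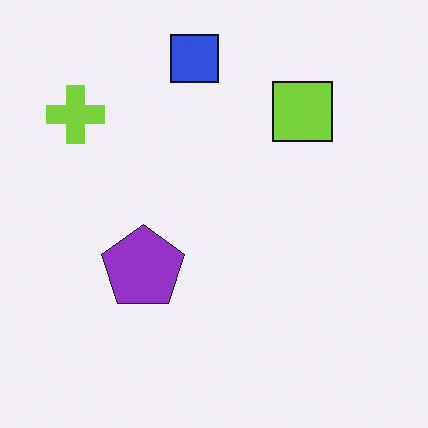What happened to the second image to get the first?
The image was cropped to a noticeably smaller region and rescaled.

The visible shapes are larger and the field of view is narrower; shapes near the original edges may be partly or wholly outside the frame — a crop-and-rescale.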